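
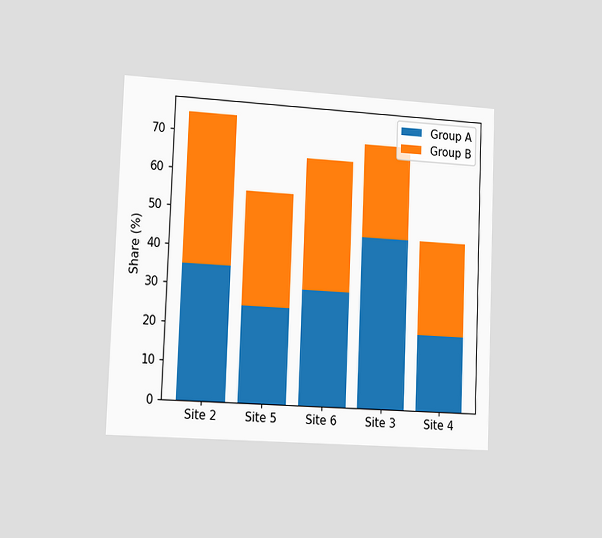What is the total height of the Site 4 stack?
The chart is tilted about 2° clockwise and viewed slightly from the left. The Site 4 stack's top reaches 45% on the y-axis.

45%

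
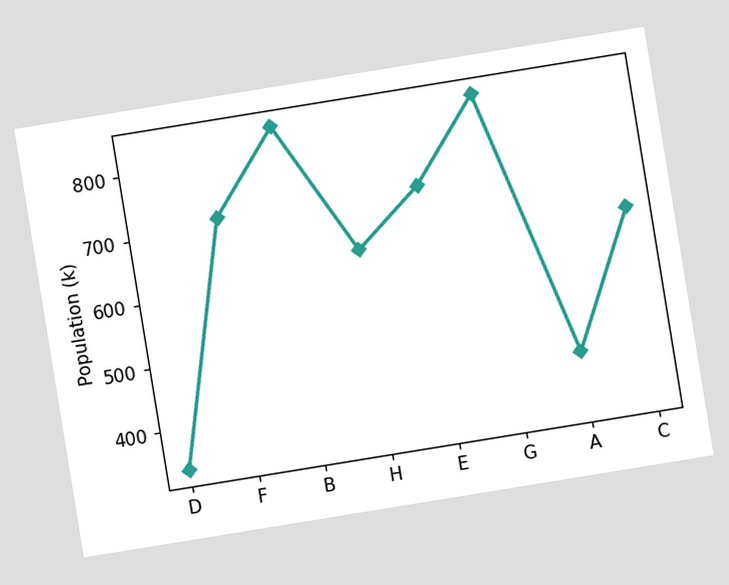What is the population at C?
The chart is tilted about 9° counter-clockwise. At C, the line is at 630k.

630k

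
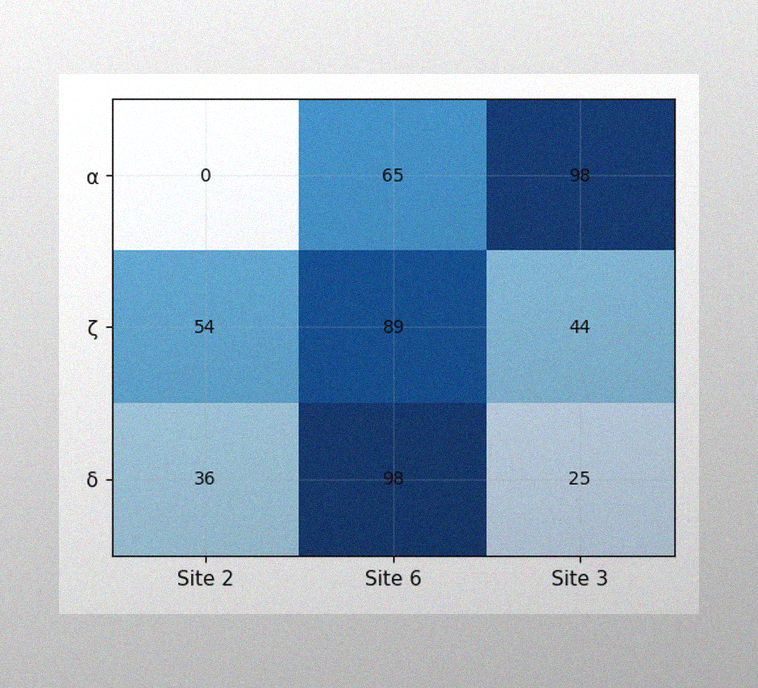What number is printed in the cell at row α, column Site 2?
0

The image has some photo noise and uneven lighting. The (α, Site 2) cell reads 0.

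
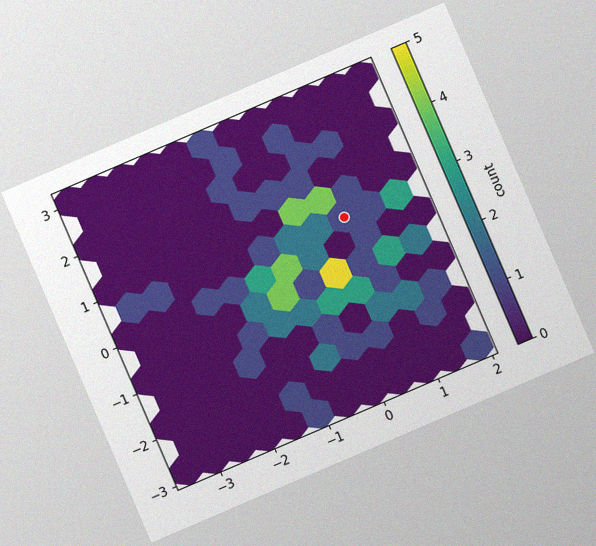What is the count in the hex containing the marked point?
1

The chart is tilted about 23° counter-clockwise, with some photo noise. The marked hex reads 1 on the colorbar.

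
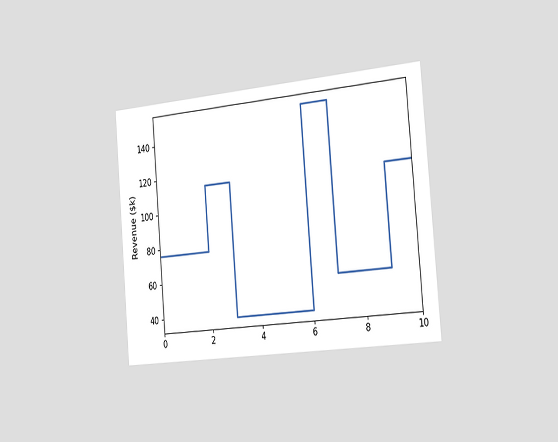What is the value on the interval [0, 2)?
The chart is tilted about 5° counter-clockwise and viewed slightly from the right. On [0, 2) the step sits at $76k.

$76k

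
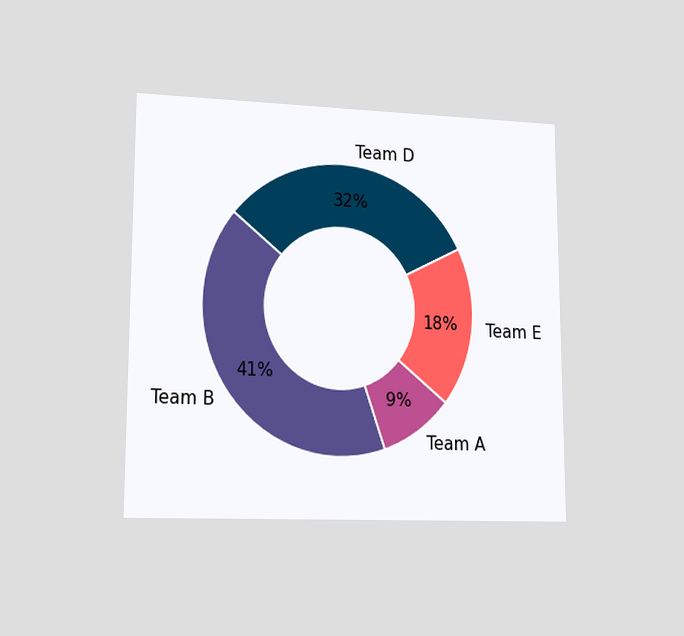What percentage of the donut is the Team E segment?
18%

The chart is viewed at a slight angle. The Team E segment takes up 18% of the ring.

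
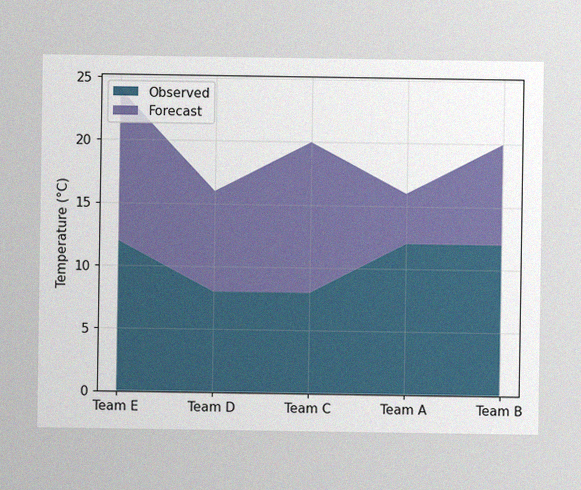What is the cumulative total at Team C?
The image has some photo noise and uneven lighting. The stacked total at Team C reaches 20°C.

20°C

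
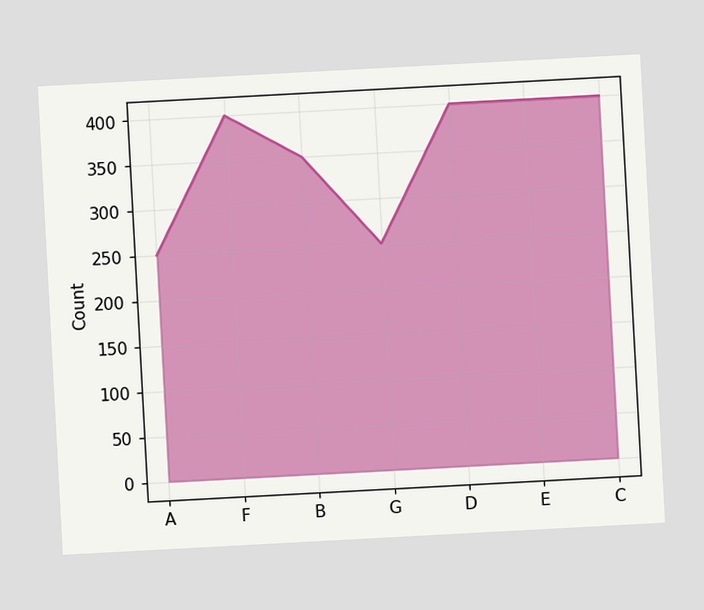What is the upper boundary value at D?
400

The chart is tilted about 3° counter-clockwise. At D the upper boundary is at 400.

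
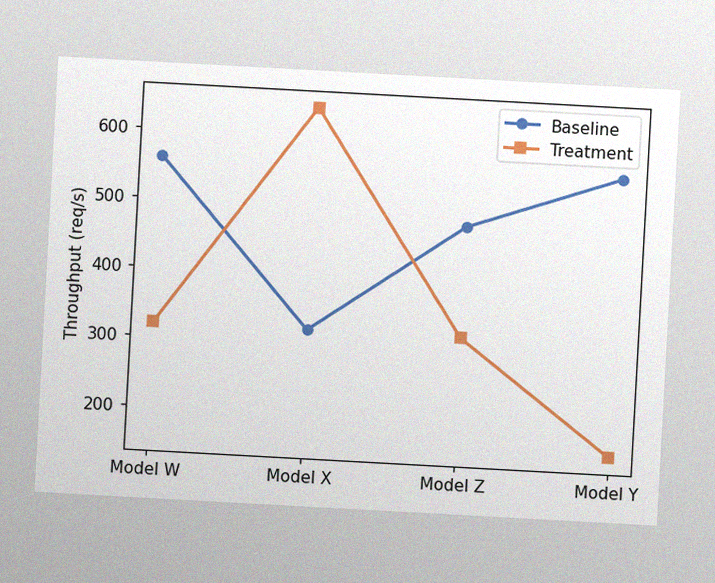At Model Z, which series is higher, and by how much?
Baseline, by 160req/s

The chart is tilted about 3° clockwise, with some photo noise. At Model Z, Baseline sits above the other line by 160req/s.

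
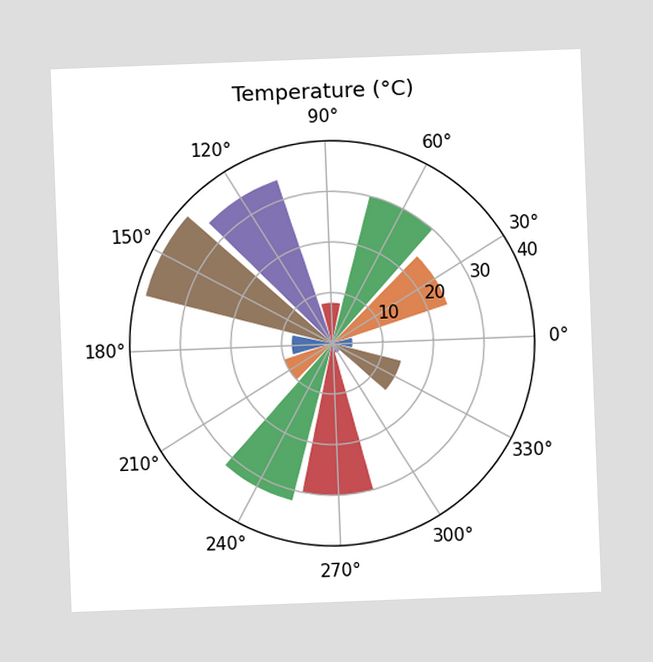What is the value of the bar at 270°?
The chart is tilted about 2° counter-clockwise. The bar at 270° reaches 30°C on the radial axis.

30°C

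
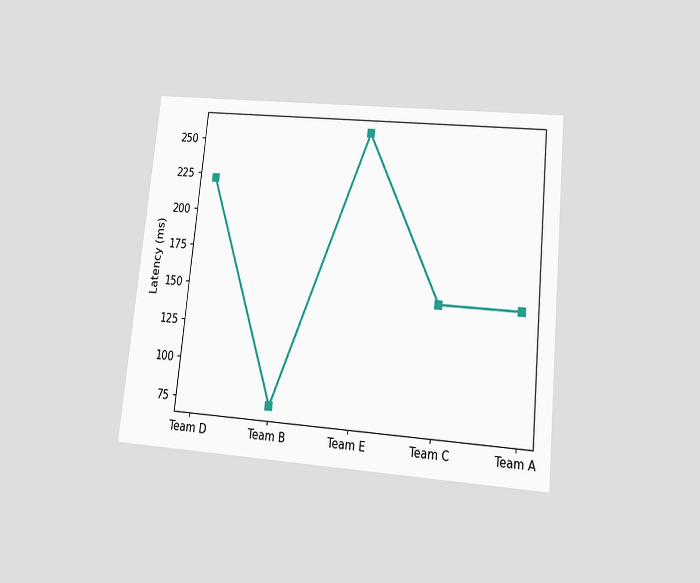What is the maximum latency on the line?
259ms

The chart is tilted about 6° clockwise and viewed slightly from below. The highest point is at Team E, and reading across to the y-axis gives 259ms.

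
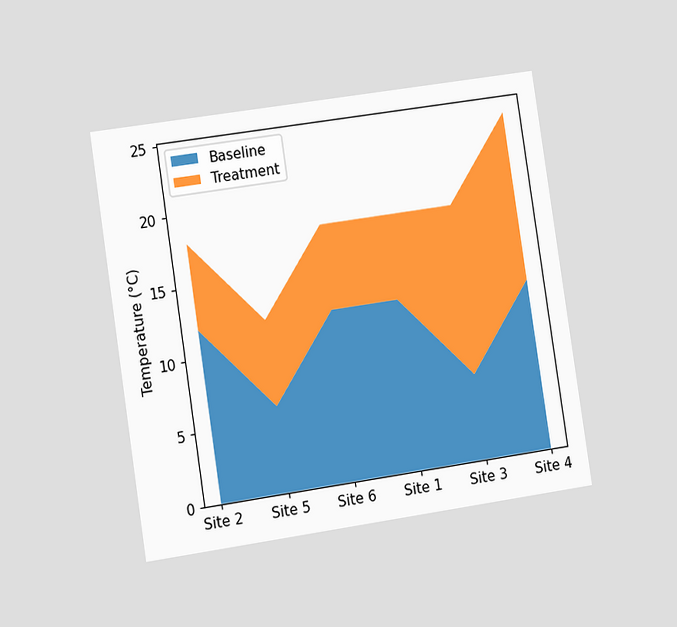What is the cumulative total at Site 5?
12°C

The chart is tilted about 9° counter-clockwise and viewed slightly from the left. The stacked total at Site 5 reaches 12°C.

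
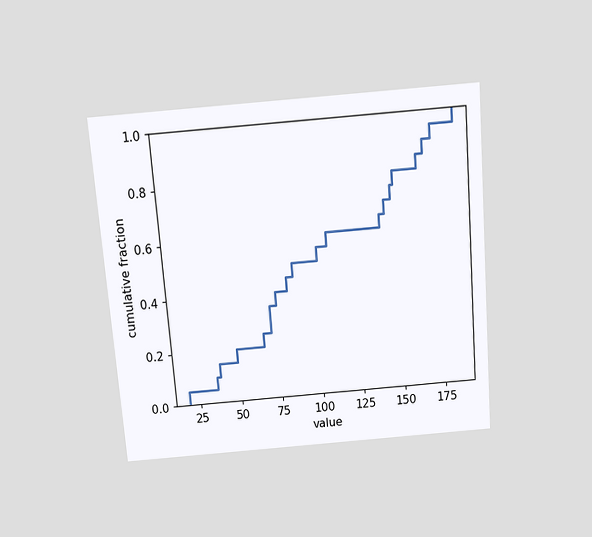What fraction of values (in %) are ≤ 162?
The chart is tilted about 5° counter-clockwise and viewed slightly from above. At x=162 the ECDF step is at 85%.

85%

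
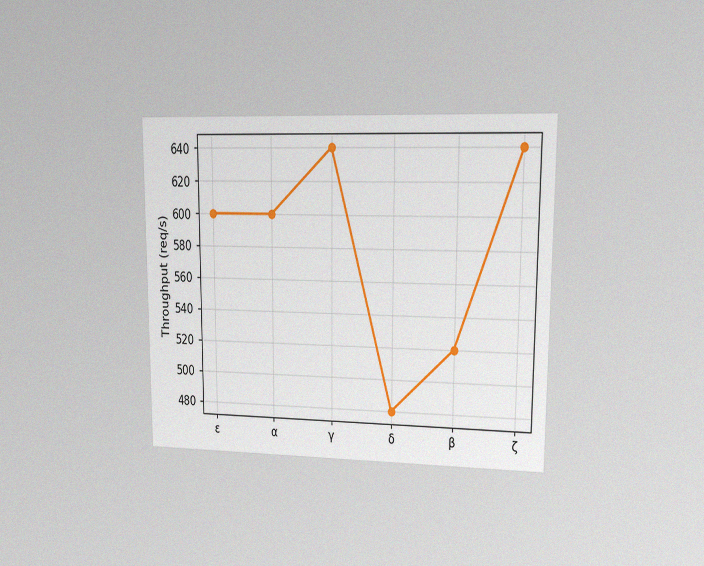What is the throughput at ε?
The chart is viewed at a slight angle, with some photo noise. At ε, the line is at 600req/s.

600req/s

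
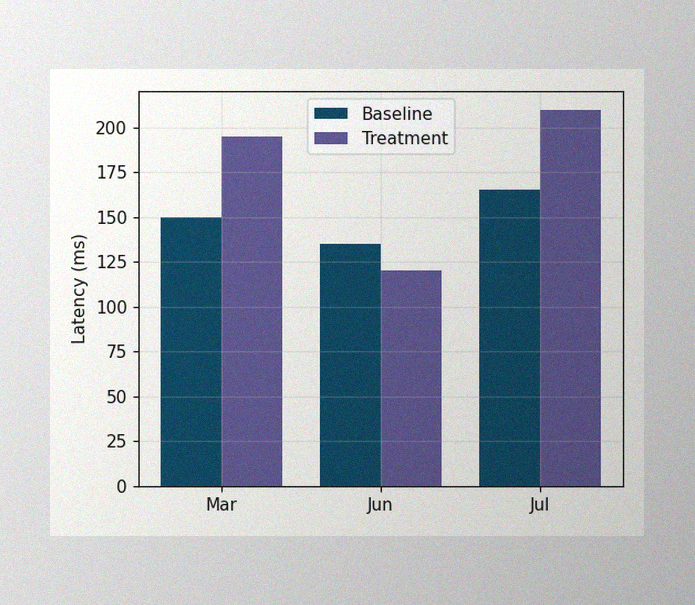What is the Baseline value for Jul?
The image has some photo noise and uneven lighting. The Baseline bar at Jul reaches 165ms on the y-axis.

165ms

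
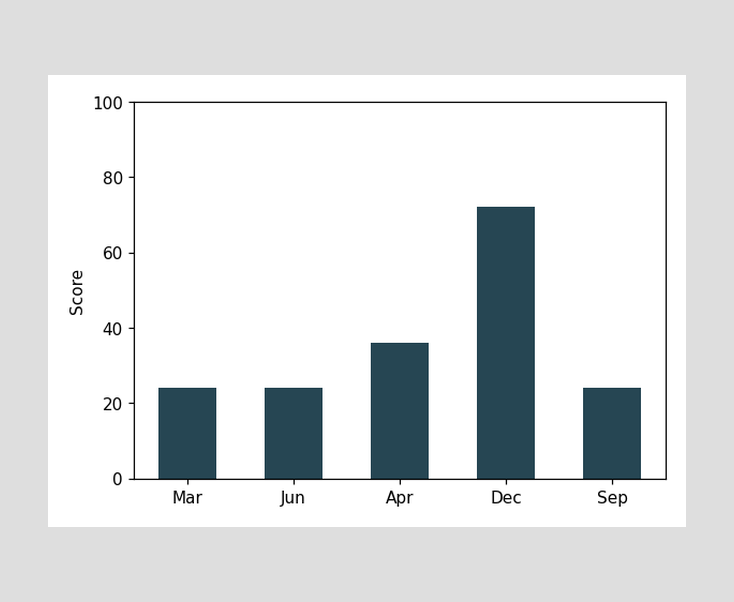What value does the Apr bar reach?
Reading along the chart's y-axis, the Apr bar reaches 36.

36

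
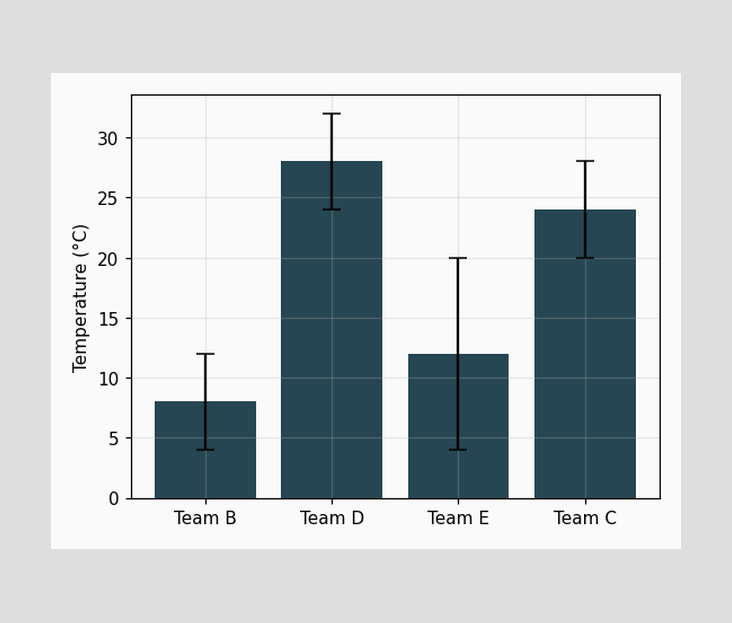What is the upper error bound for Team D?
The Team D bar's upper whisker reaches 32°C.

32°C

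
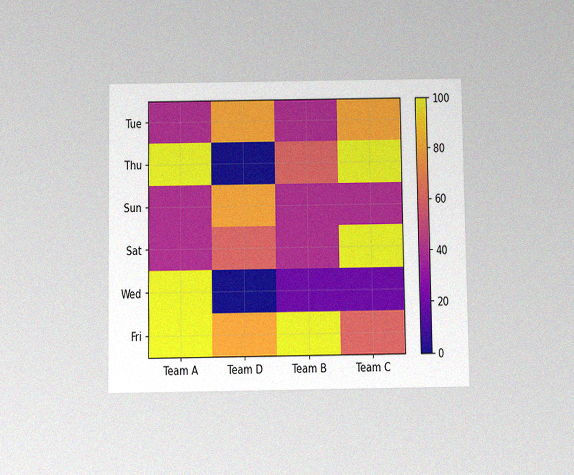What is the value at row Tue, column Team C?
The chart is viewed slightly from below, with some photo noise. Matching cell (Tue, Team C) against the colorbar gives 80.

80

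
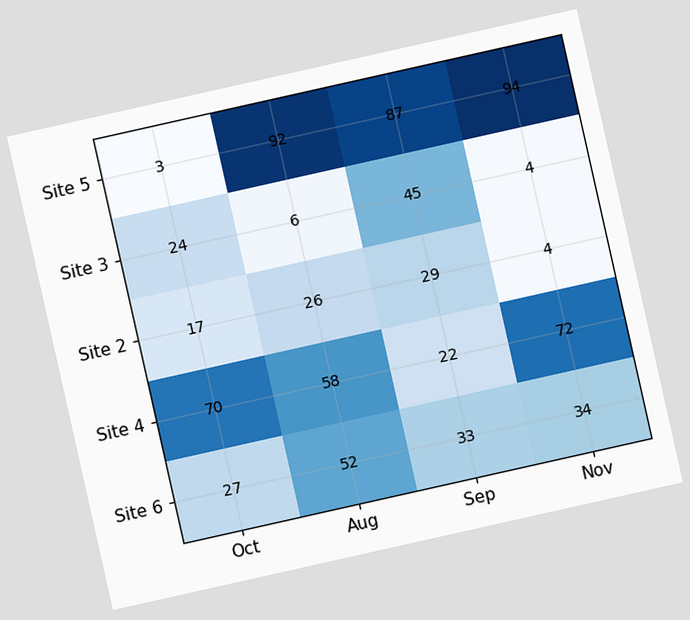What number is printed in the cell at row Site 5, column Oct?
The chart is tilted about 13° counter-clockwise. The (Site 5, Oct) cell reads 3.

3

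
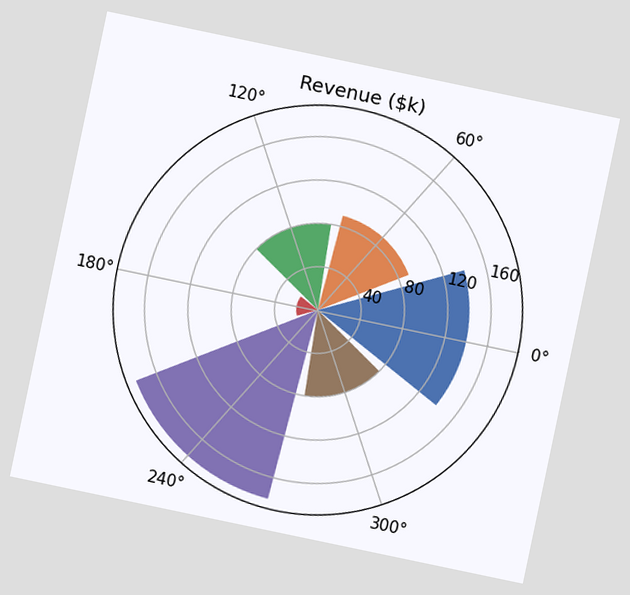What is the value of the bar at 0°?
The chart is tilted about 12° clockwise. The bar at 0° reaches $140k on the radial axis.

$140k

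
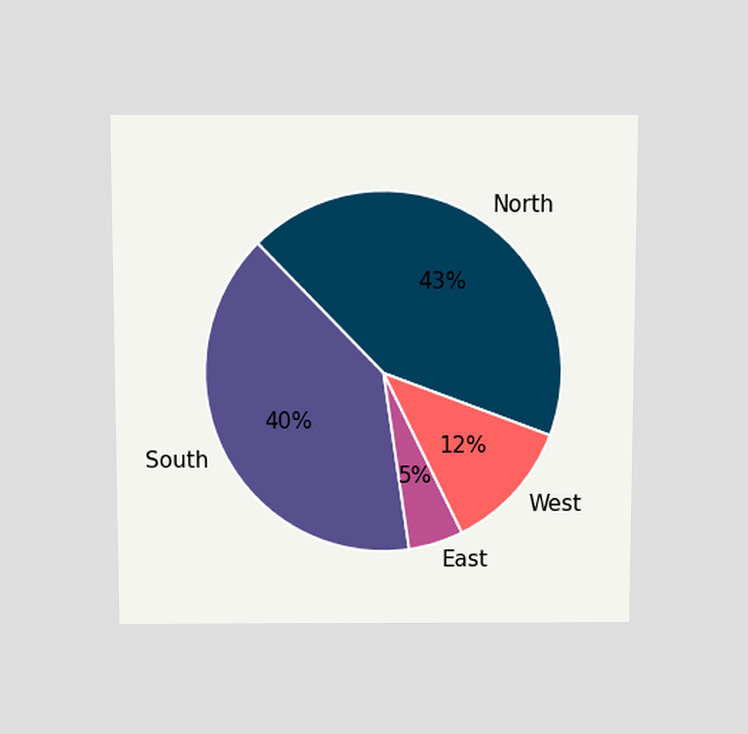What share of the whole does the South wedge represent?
40%

The chart is viewed slightly from above. The South slice takes up 40% of the pie.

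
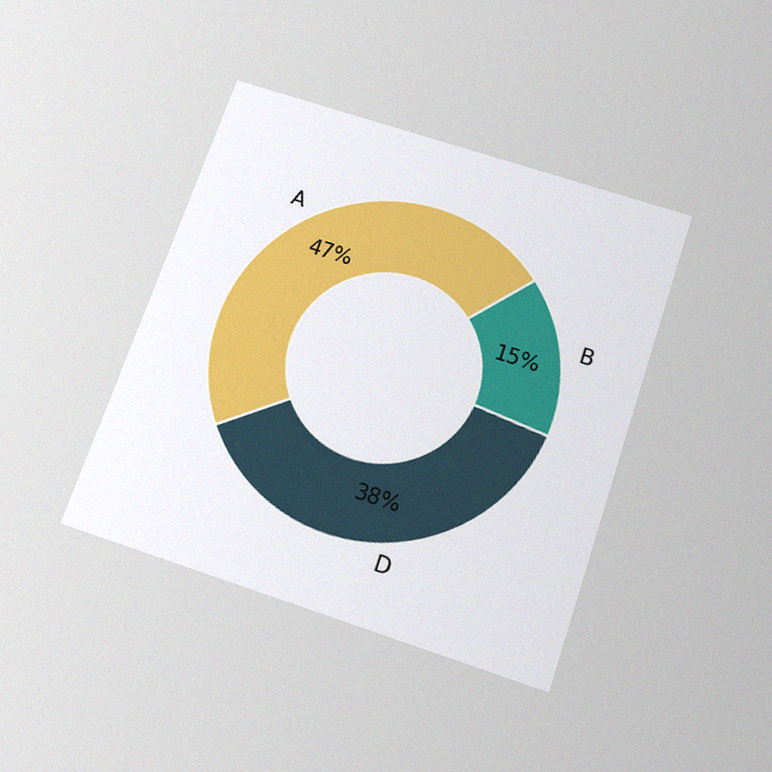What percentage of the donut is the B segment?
The chart is tilted about 19° clockwise and viewed slightly from below, with some photo noise. The B segment takes up 15% of the ring.

15%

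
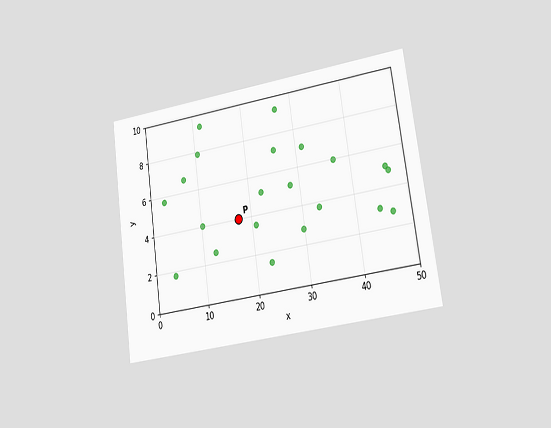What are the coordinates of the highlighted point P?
The chart is tilted about 8° counter-clockwise and viewed at a slight angle. Following the gridlines from P to each axis, P sits at (17.5, 4).

(17.5, 4)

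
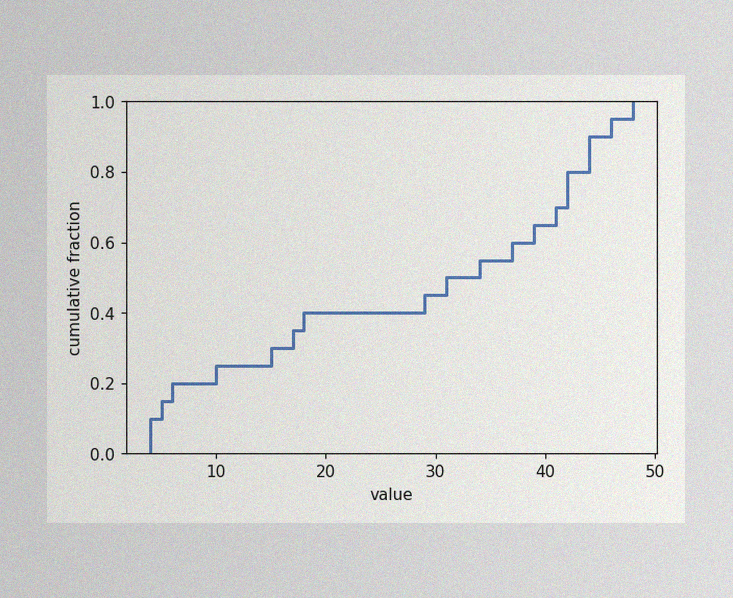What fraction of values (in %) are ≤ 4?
The image has some photo noise and uneven lighting. At x=4 the ECDF step is at 10%.

10%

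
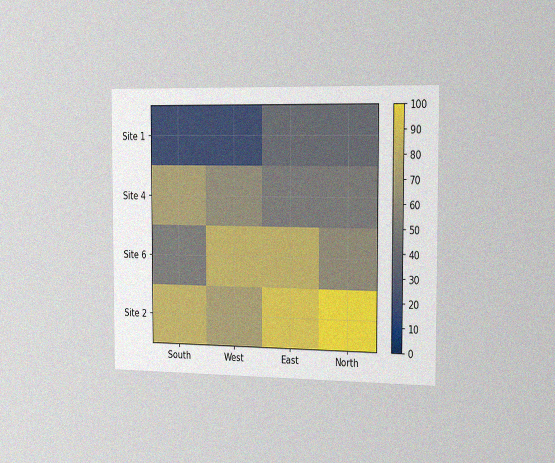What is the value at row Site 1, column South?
The chart is viewed slightly from the right, with some photo noise. Matching cell (Site 1, South) against the colorbar gives 20.

20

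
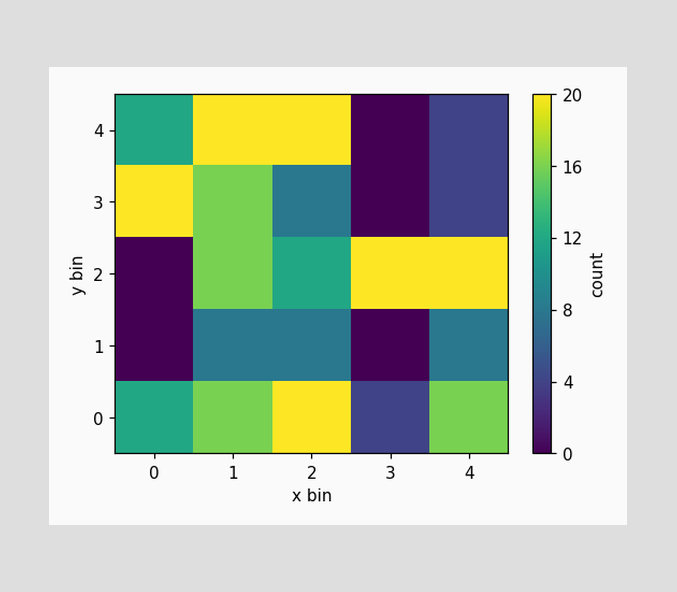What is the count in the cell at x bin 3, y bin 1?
Matching the cell (3, 1) against the colorbar gives 0.

0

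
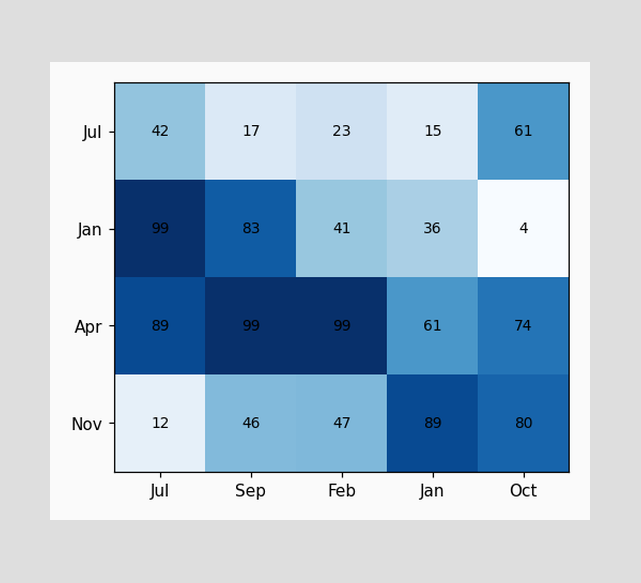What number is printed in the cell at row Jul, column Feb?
23

The (Jul, Feb) cell reads 23.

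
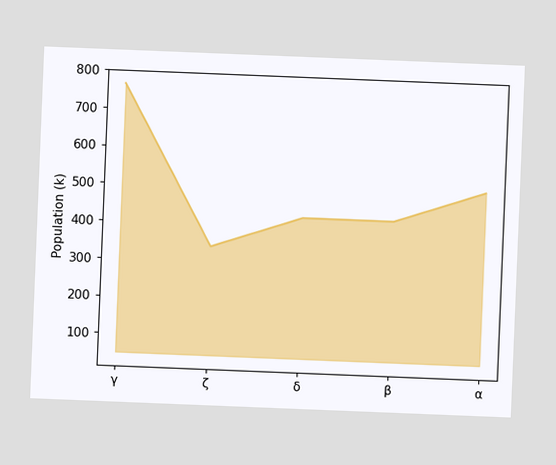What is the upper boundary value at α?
510k

The chart is tilted about 2° clockwise. At α the upper boundary is at 510k.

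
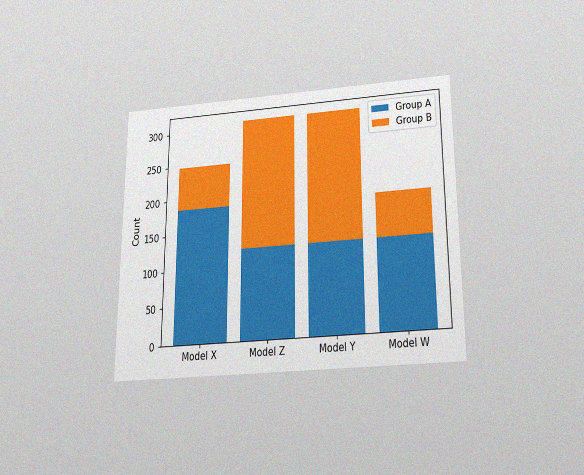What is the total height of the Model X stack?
The chart is viewed slightly from below, with some photo noise. The Model X stack's top reaches 248 on the y-axis.

248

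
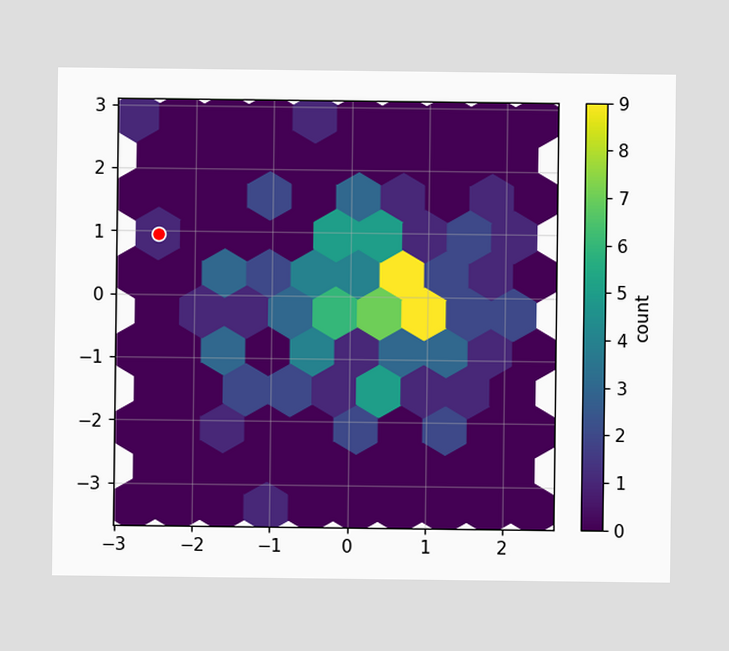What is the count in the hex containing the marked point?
1

The marked hex reads 1 on the colorbar.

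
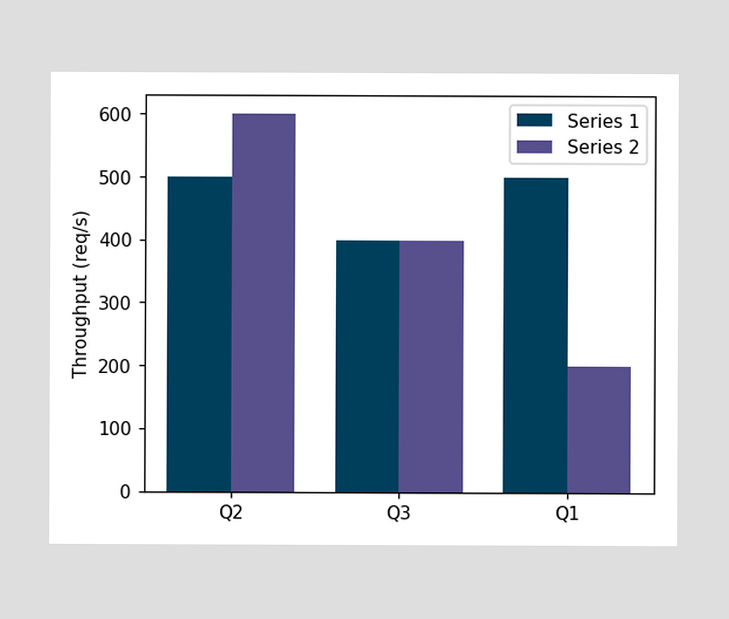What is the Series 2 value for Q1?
200req/s

The Series 2 bar at Q1 reaches 200req/s on the y-axis.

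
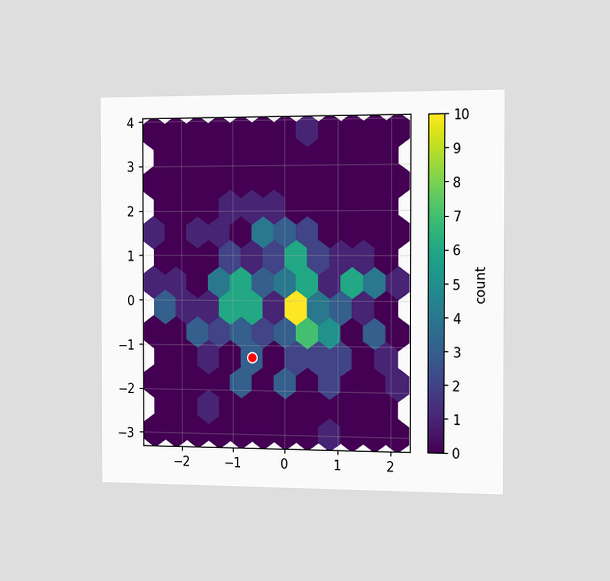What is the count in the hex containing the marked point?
The chart is viewed slightly from the right. The marked hex reads 3 on the colorbar.

3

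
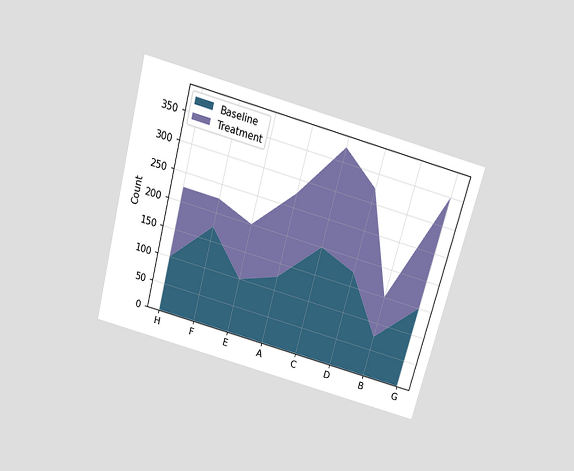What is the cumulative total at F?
The chart is tilted about 15° clockwise and viewed slightly from above. The stacked total at F reaches 225.

225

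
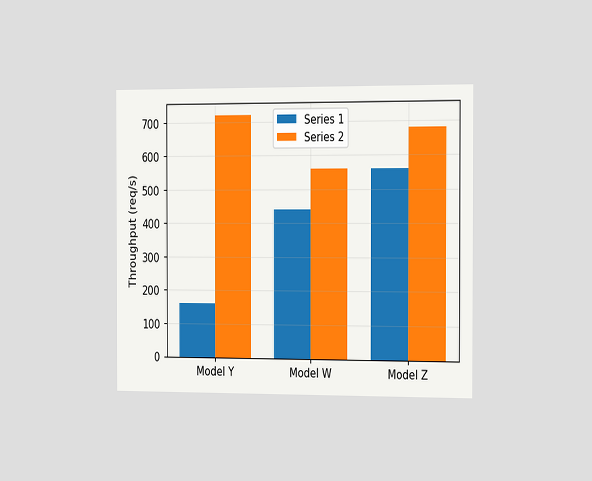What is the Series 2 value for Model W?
560req/s

The chart is viewed slightly from the right. The Series 2 bar at Model W reaches 560req/s on the y-axis.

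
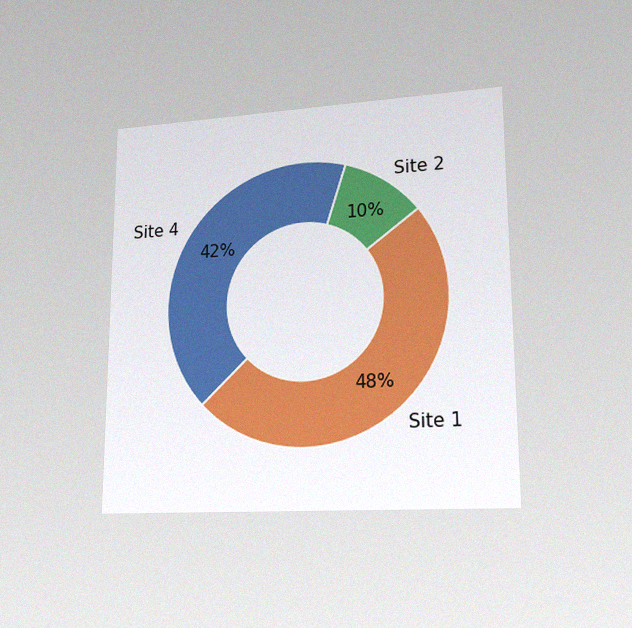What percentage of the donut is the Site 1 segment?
48%

The chart is viewed at a slight angle, with some photo noise. The Site 1 segment takes up 48% of the ring.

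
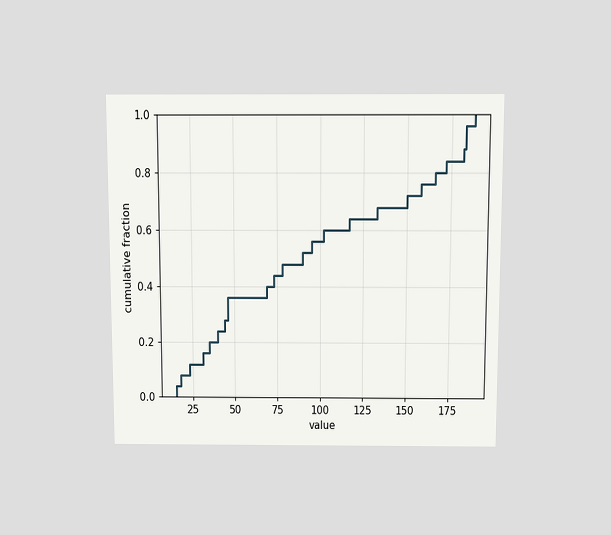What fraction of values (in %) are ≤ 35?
20%

The chart is viewed slightly from above. At x=35 the ECDF step is at 20%.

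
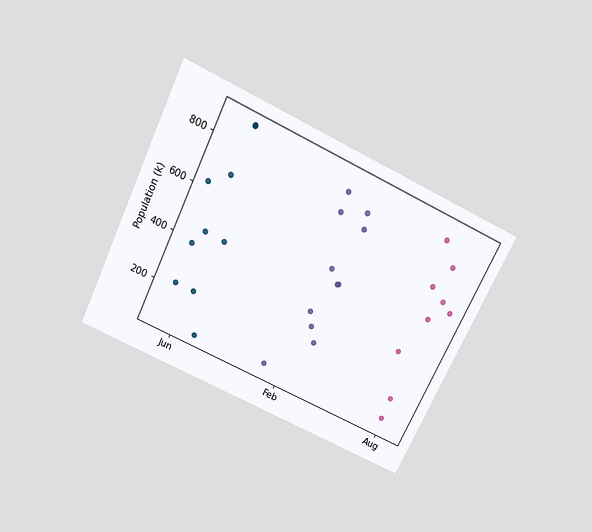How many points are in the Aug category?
The chart is tilted about 26° clockwise and viewed slightly from above. Counting the markers in the Aug column gives 9.

9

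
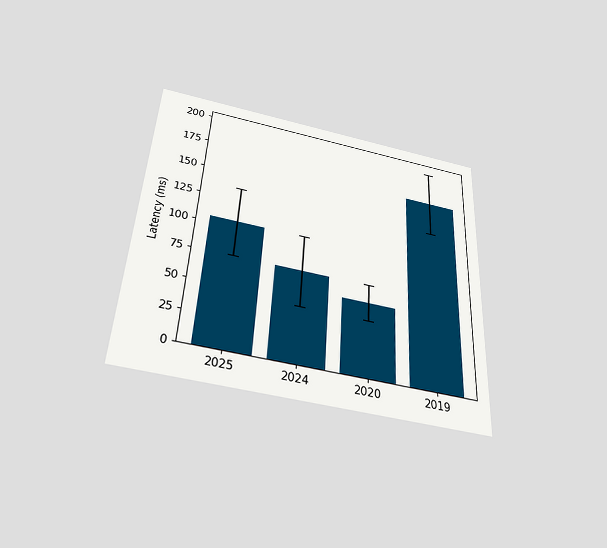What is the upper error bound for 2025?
The chart is tilted about 3° clockwise and viewed slightly from below. The 2025 bar's upper whisker reaches 135ms.

135ms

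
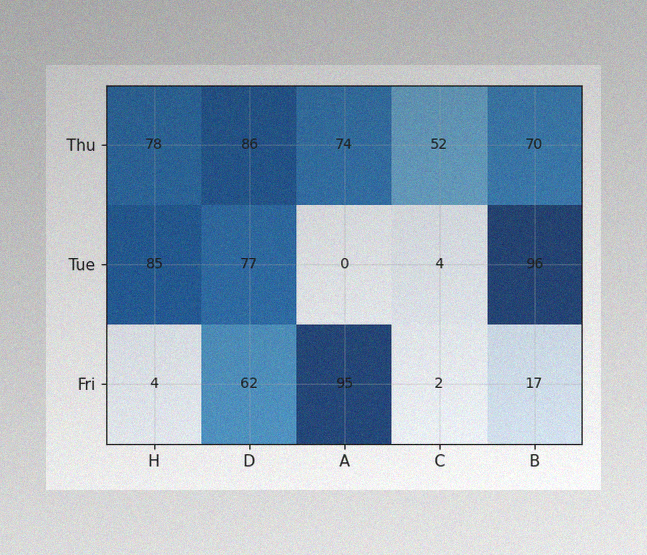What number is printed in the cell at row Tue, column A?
0

The image has some photo noise and uneven lighting. The (Tue, A) cell reads 0.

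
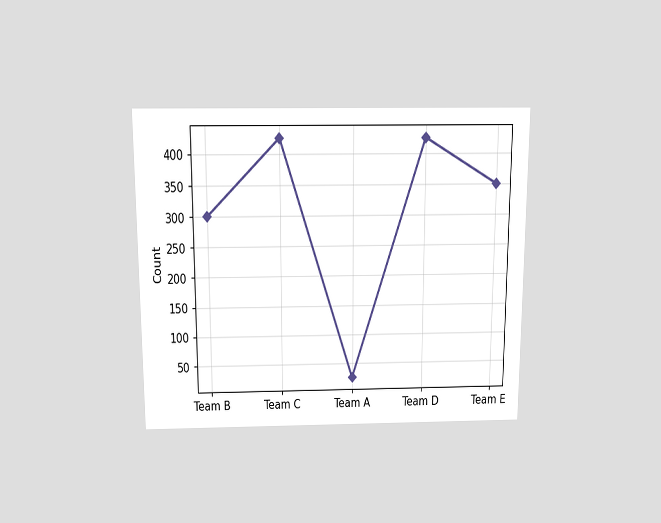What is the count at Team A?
The chart is viewed slightly from above. At Team A, the line is at 25.

25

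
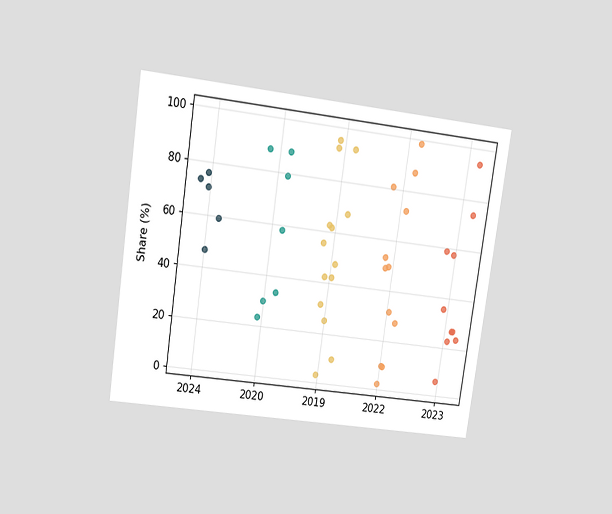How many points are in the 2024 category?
The chart is tilted about 8° clockwise and viewed at a slight angle. Counting the markers in the 2024 column gives 5.

5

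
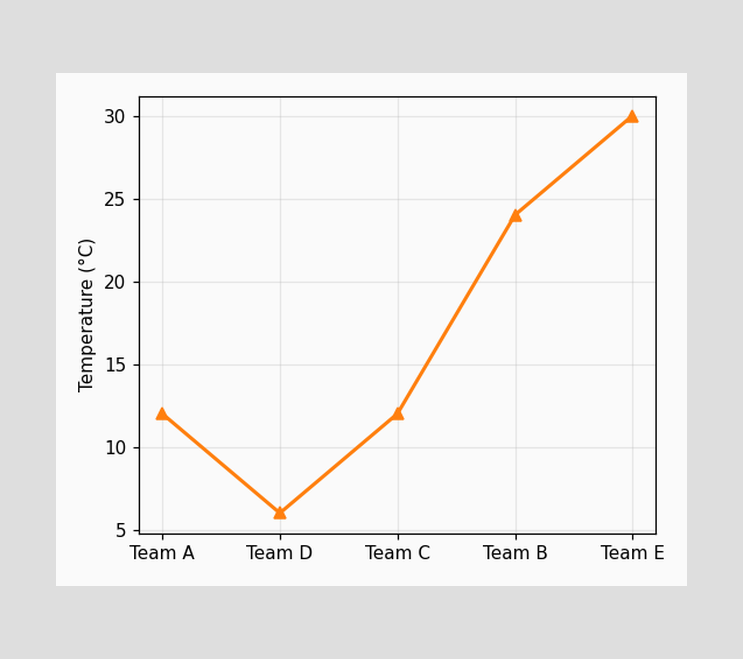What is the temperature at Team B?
At Team B, the line is at 24°C.

24°C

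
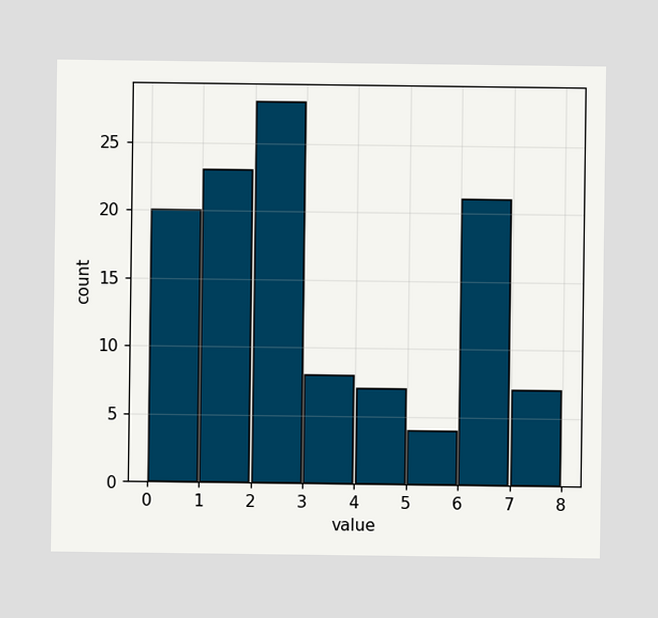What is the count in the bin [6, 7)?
The [6, 7) bin has height 21.

21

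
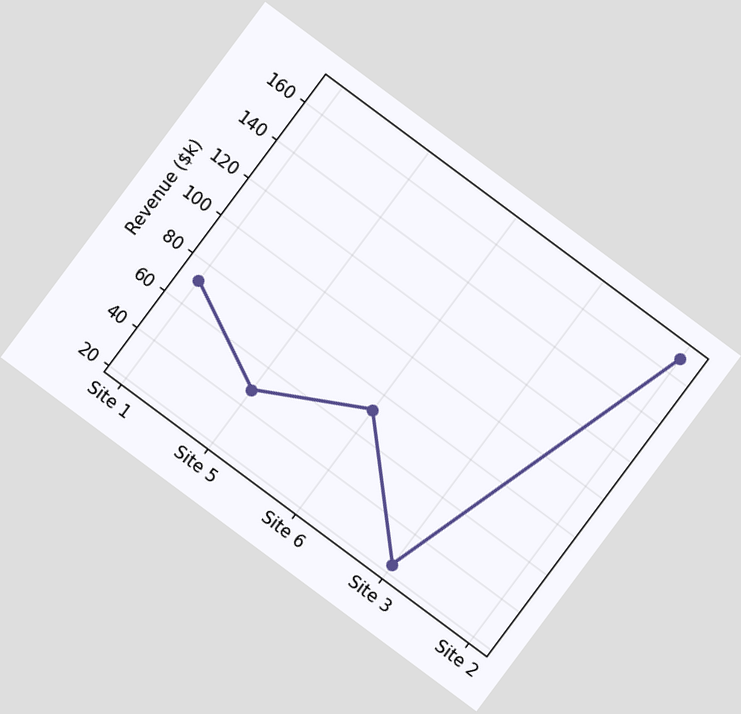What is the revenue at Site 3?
$24k

The chart is tilted about 37° clockwise. At Site 3, the line is at $24k.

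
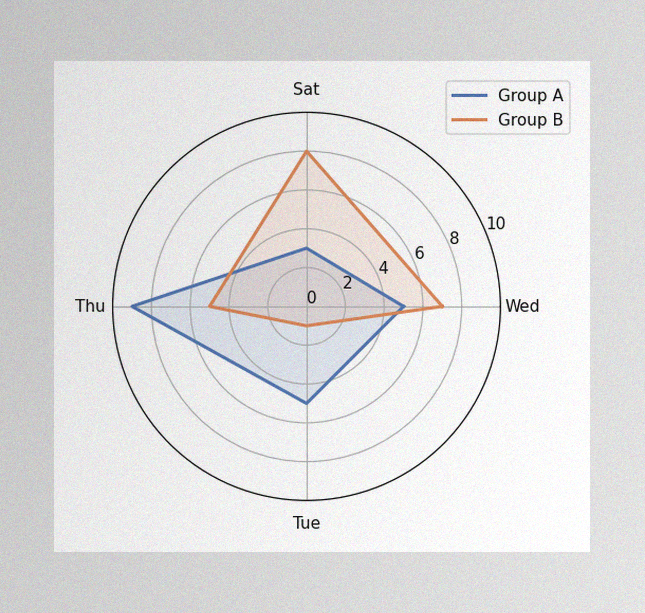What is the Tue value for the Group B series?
The image has some photo noise and uneven lighting. On the Tue axis, Group B reaches 1.

1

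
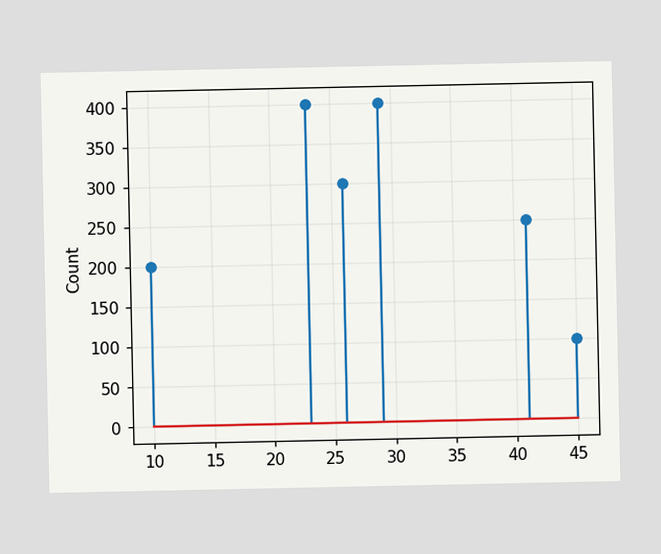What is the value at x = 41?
250

The stem at x=41 reaches 250.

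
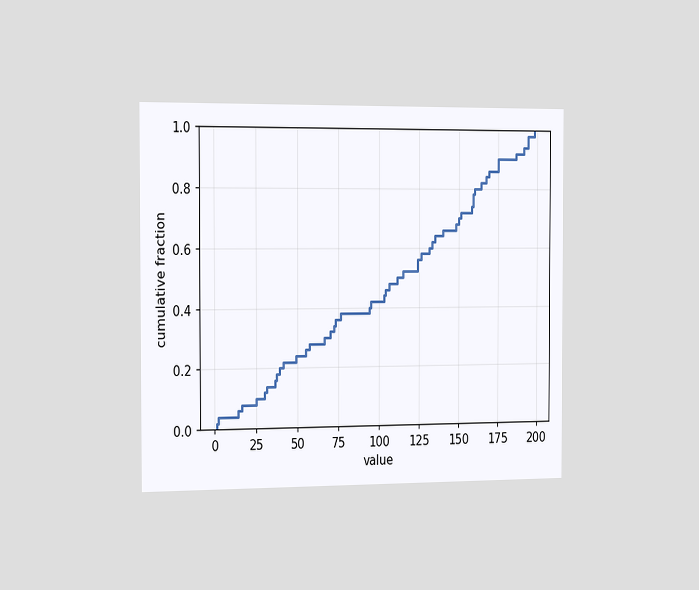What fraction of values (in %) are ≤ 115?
The chart is viewed slightly from the left. At x=115 the ECDF step is at 52%.

52%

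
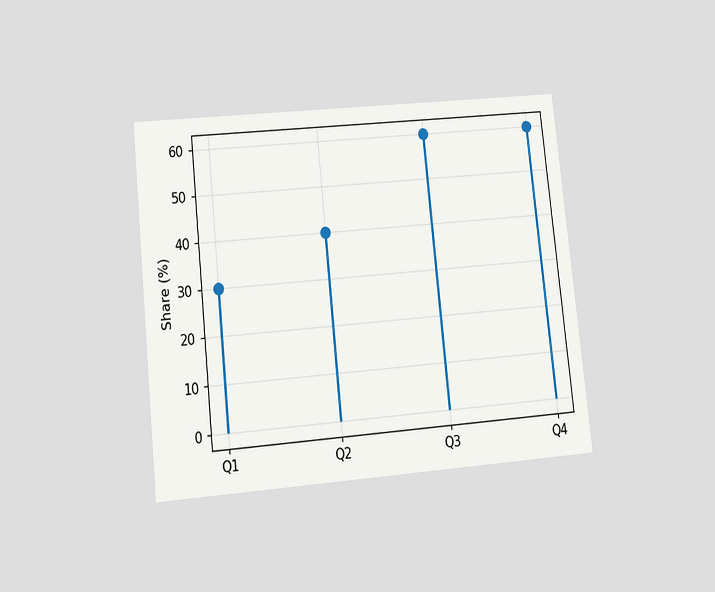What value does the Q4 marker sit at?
60%

The chart is tilted about 6° counter-clockwise and viewed slightly from below. The Q4 marker sits at 60%.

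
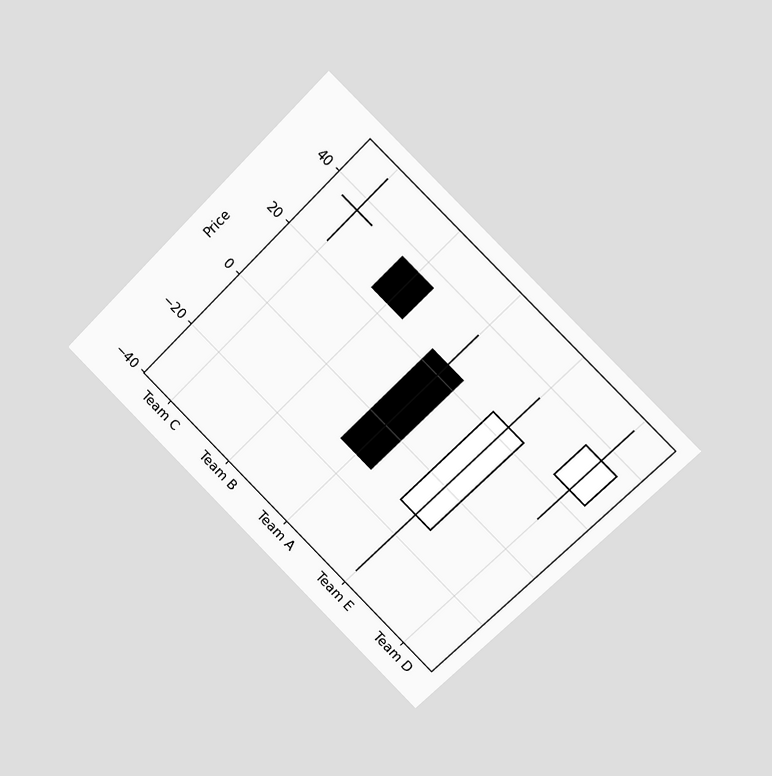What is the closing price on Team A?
The chart is tilted about 45° clockwise and viewed slightly from the right. The Team A candle closes at -12.

-12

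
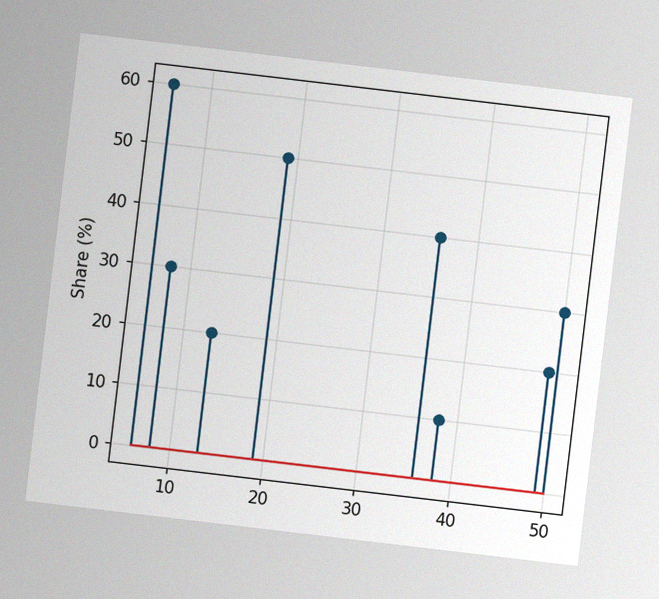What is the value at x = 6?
60%

The chart is tilted about 7° clockwise, with some photo noise. The stem at x=6 reaches 60%.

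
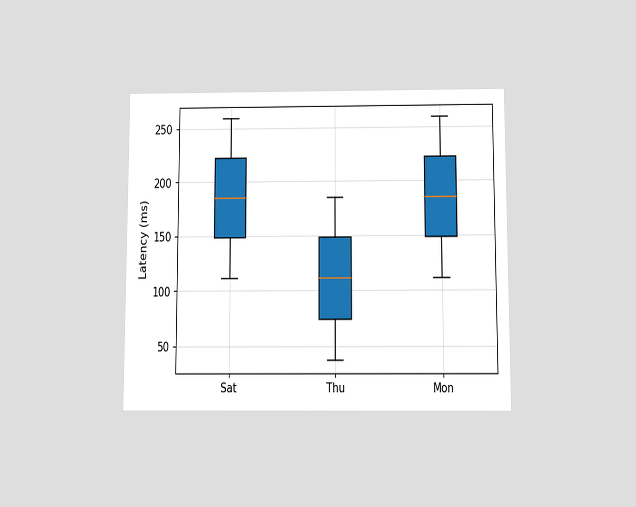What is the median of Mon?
185ms

The chart is viewed slightly from below. The median line in the Mon box sits at 185ms.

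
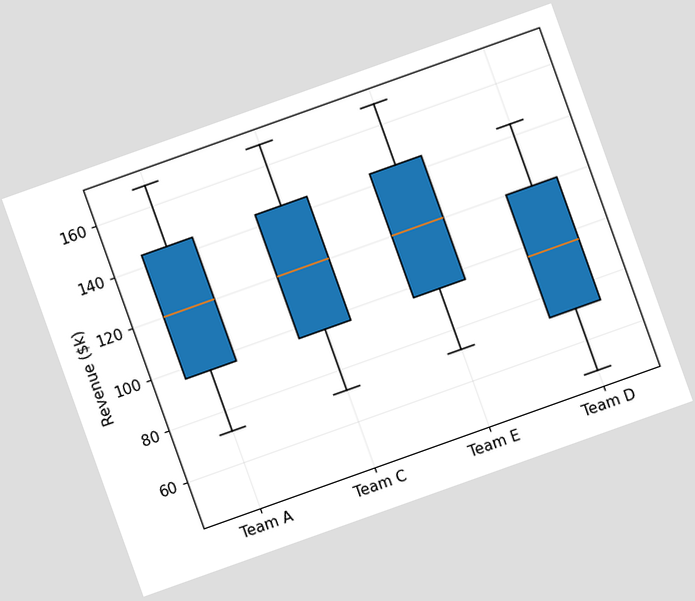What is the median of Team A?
The chart is tilted about 20° counter-clockwise. The median line in the Team A box sits at $120k.

$120k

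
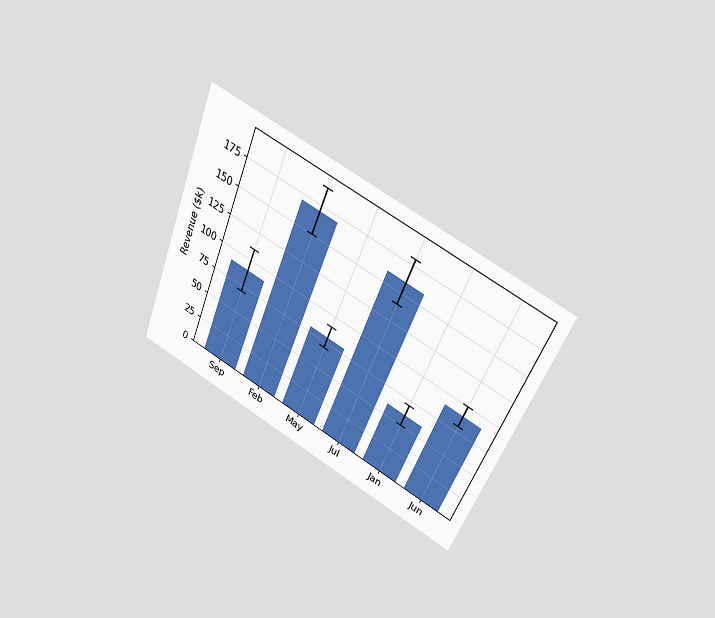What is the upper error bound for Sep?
The chart is tilted about 23° clockwise and viewed at a slight angle. The Sep bar's upper whisker reaches $110k.

$110k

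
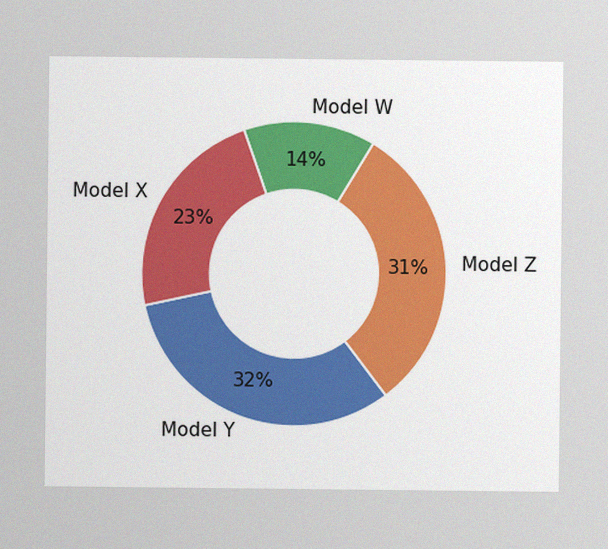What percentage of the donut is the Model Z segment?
The image has some photo noise and uneven lighting. The Model Z segment takes up 31% of the ring.

31%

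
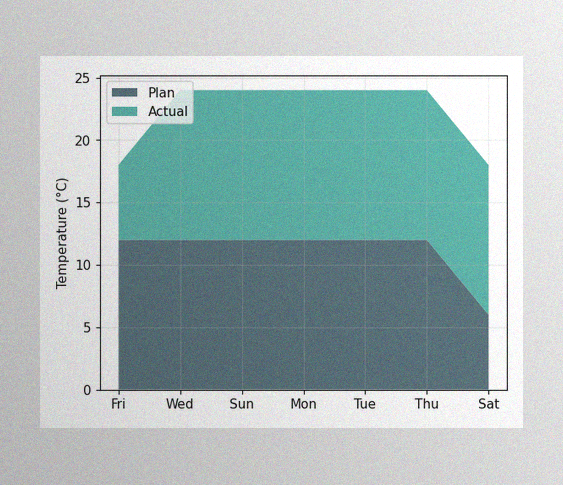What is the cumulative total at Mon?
The image has some photo noise and uneven lighting. The stacked total at Mon reaches 24°C.

24°C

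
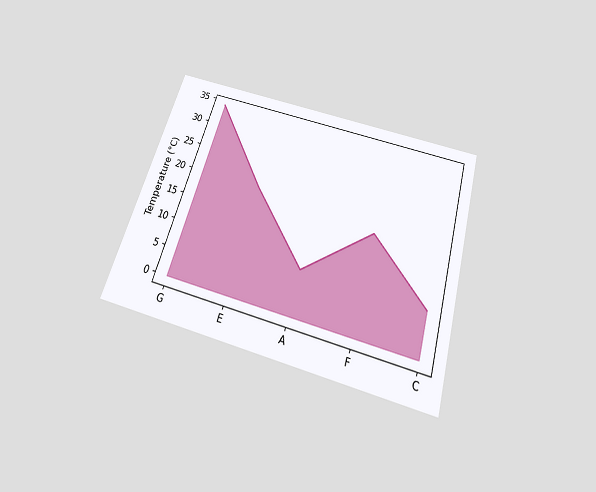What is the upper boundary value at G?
34°C

The chart is tilted about 16° clockwise and viewed slightly from below. At G the upper boundary is at 34°C.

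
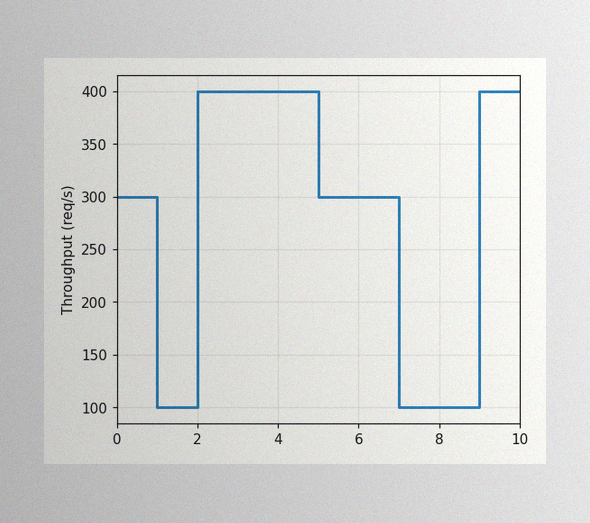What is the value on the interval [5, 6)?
The image has some photo noise and uneven lighting. On [5, 6) the step sits at 300req/s.

300req/s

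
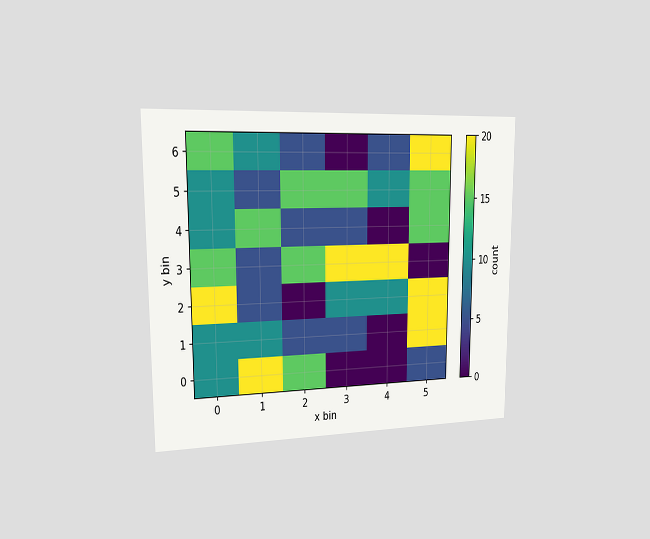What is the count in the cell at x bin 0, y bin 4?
10

The chart is viewed slightly from the left. Matching the cell (0, 4) against the colorbar gives 10.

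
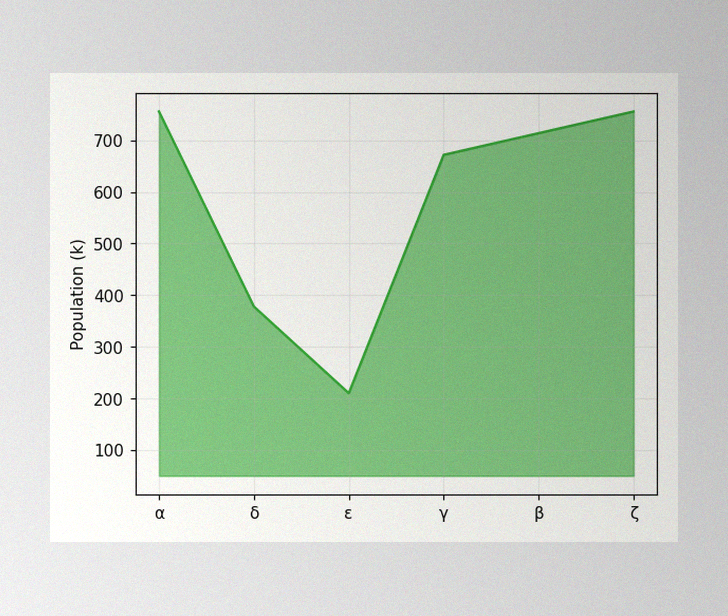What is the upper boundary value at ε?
210k

The image has some photo noise and uneven lighting. At ε the upper boundary is at 210k.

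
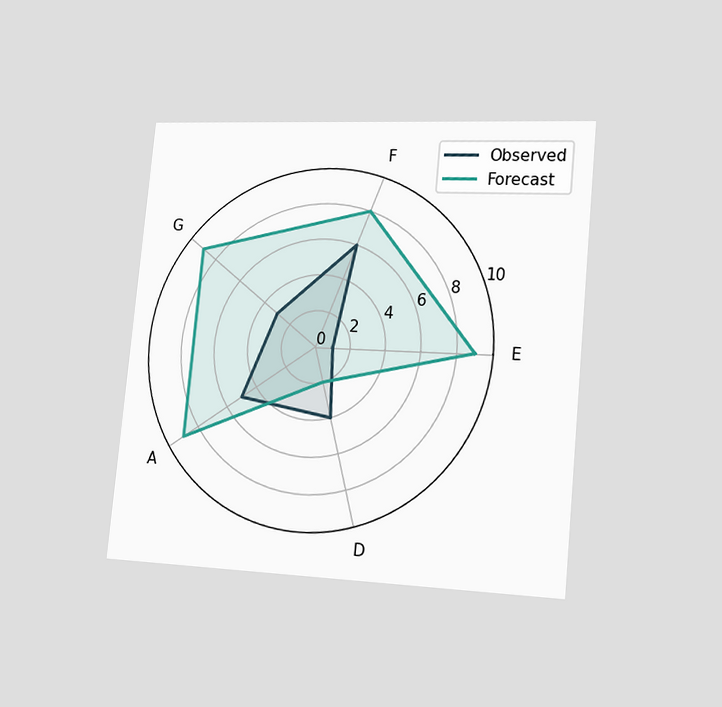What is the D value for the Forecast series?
2

The chart is tilted about 5° clockwise and viewed slightly from the right. On the D axis, Forecast reaches 2.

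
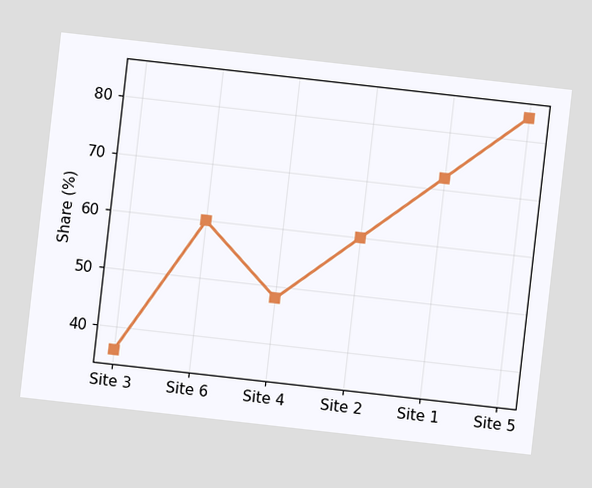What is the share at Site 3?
36%

The chart is tilted about 6° clockwise. At Site 3, the line is at 36%.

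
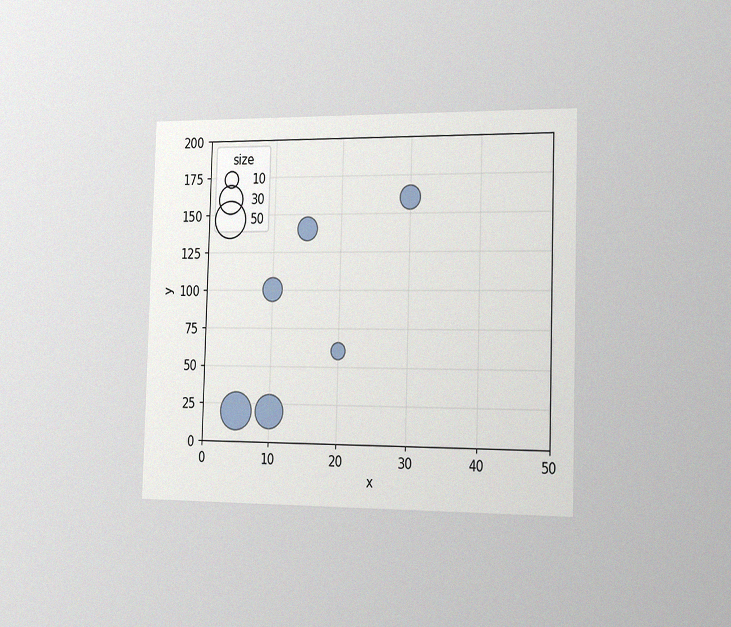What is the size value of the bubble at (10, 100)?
20

The chart is viewed slightly from the right, with some photo noise. Matching the bubble at (10, 100) against the size legend gives 20.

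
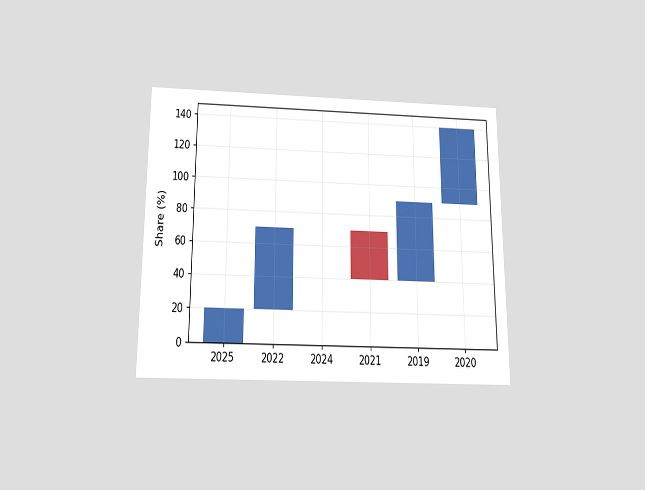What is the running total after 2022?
70%

The chart is viewed slightly from below. After 2022 the running total reaches 70%.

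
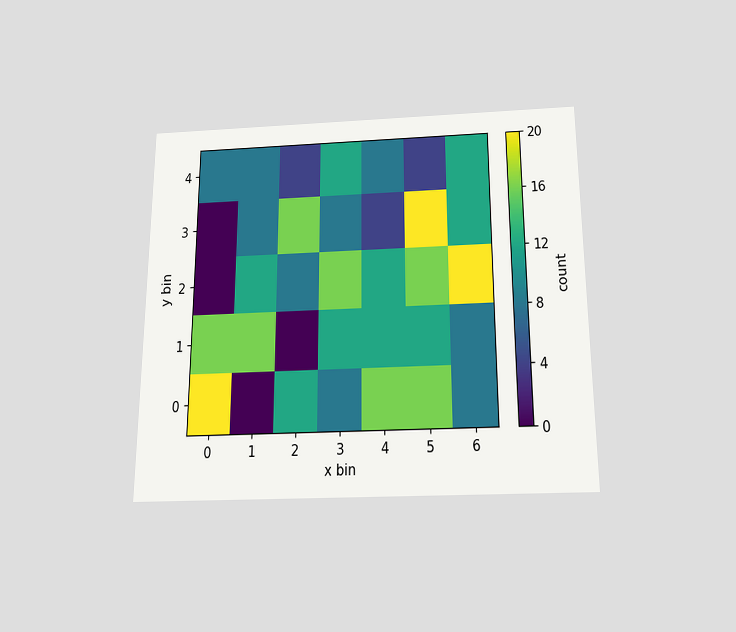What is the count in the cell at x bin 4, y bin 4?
The chart is viewed slightly from below. Matching the cell (4, 4) against the colorbar gives 8.

8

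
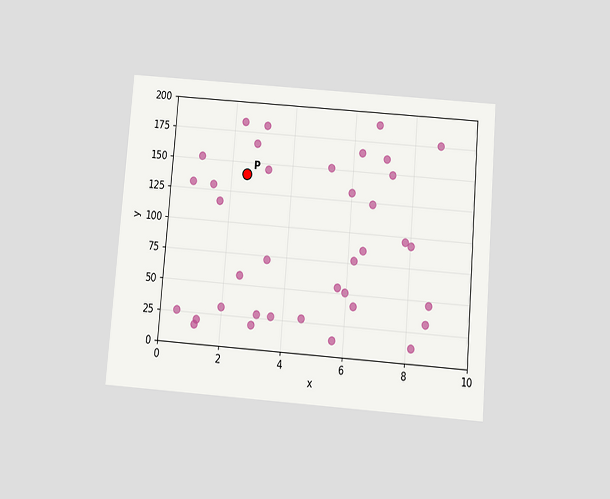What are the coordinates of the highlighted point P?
The chart is tilted about 5° clockwise and viewed slightly from below. Following the gridlines from P to each axis, P sits at (2.5, 140).

(2.5, 140)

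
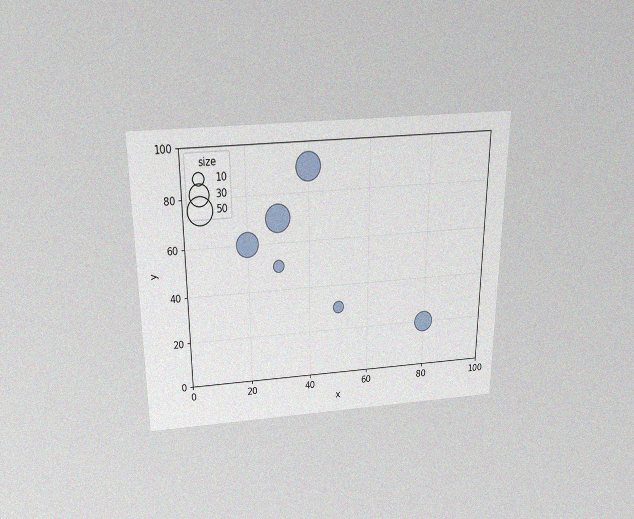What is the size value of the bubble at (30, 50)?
10

The chart is viewed slightly from above, with some photo noise. Matching the bubble at (30, 50) against the size legend gives 10.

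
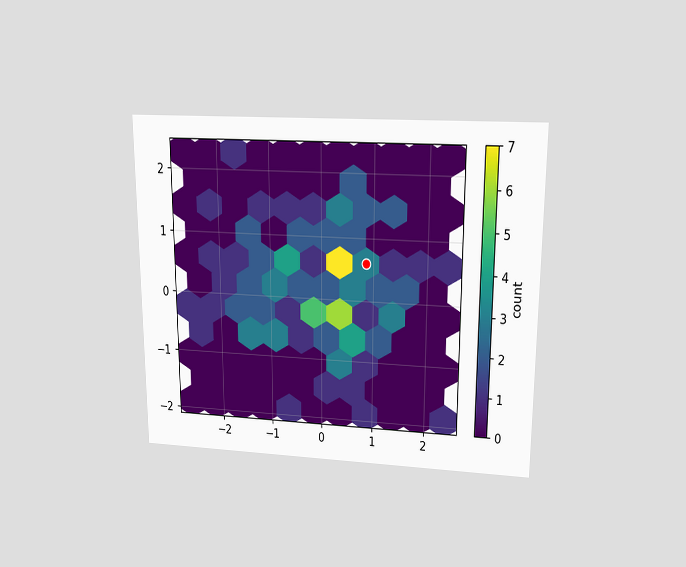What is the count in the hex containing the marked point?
The chart is viewed slightly from above. The marked hex reads 3 on the colorbar.

3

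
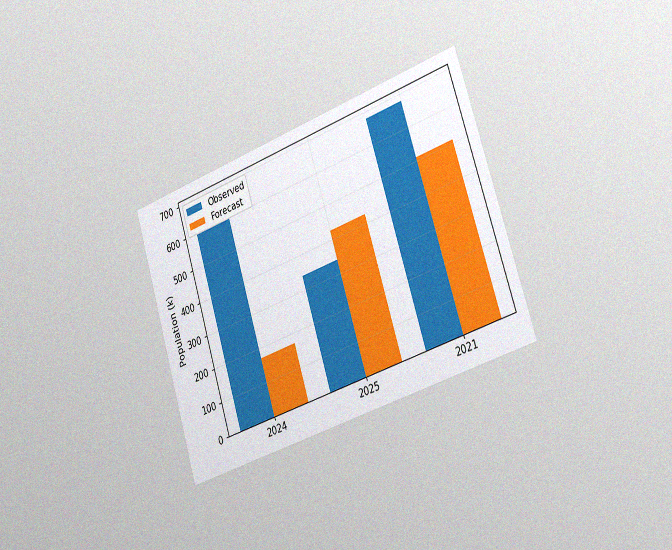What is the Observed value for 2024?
595k

The chart is tilted about 18° counter-clockwise and viewed slightly from the right, with some photo noise. The Observed bar at 2024 reaches 595k on the y-axis.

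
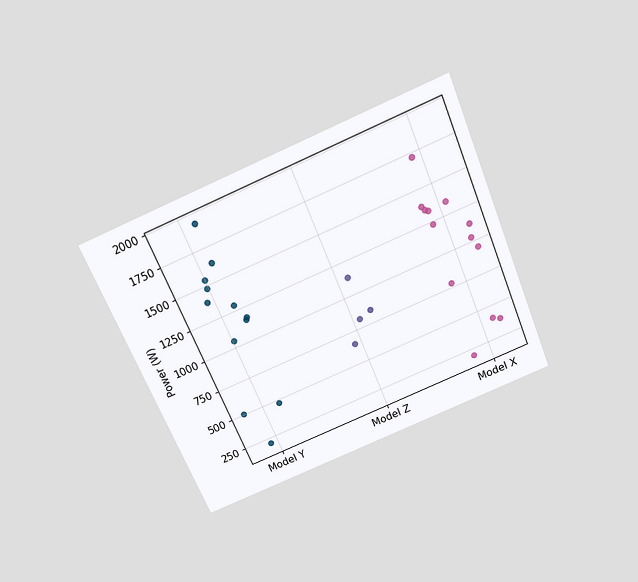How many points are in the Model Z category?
The chart is tilted about 23° counter-clockwise and viewed slightly from above. Counting the markers in the Model Z column gives 4.

4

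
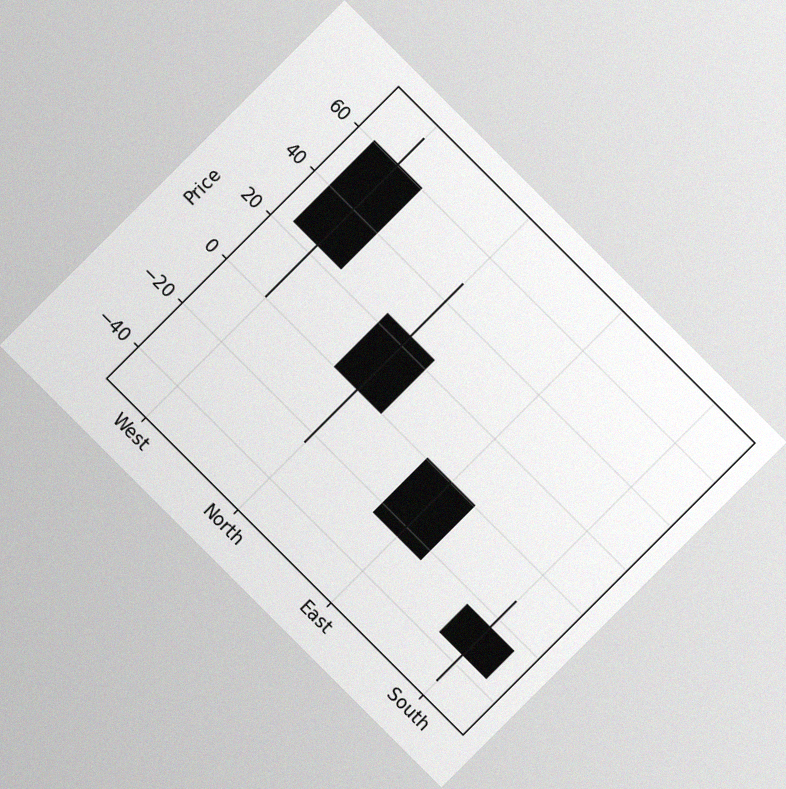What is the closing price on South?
-36

The chart is tilted about 45° clockwise, with some photo noise. The South candle closes at -36.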